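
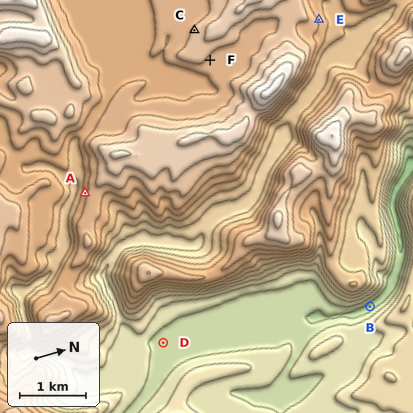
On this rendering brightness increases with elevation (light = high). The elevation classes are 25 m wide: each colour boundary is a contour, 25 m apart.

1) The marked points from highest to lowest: C A B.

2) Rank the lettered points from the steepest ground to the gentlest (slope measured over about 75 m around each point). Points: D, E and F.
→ E F D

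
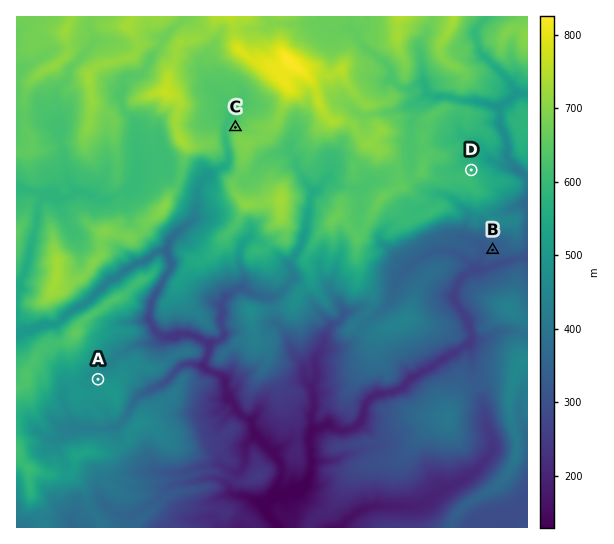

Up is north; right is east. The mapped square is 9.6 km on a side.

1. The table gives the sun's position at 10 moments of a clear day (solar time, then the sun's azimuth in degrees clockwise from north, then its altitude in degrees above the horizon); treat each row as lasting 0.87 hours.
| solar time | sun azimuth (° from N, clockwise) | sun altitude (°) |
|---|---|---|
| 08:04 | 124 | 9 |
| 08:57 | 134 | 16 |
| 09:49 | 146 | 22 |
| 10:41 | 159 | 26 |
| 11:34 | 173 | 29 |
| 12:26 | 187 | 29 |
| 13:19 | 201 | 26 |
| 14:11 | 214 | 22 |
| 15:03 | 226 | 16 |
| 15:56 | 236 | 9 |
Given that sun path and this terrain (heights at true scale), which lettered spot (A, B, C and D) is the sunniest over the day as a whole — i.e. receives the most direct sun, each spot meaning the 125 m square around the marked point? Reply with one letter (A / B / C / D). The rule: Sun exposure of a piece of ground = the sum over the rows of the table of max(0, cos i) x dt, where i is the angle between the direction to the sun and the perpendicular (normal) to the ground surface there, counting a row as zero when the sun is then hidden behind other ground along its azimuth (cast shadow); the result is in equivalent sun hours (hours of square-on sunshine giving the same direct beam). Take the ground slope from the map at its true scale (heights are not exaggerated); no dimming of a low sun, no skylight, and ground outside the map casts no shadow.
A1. B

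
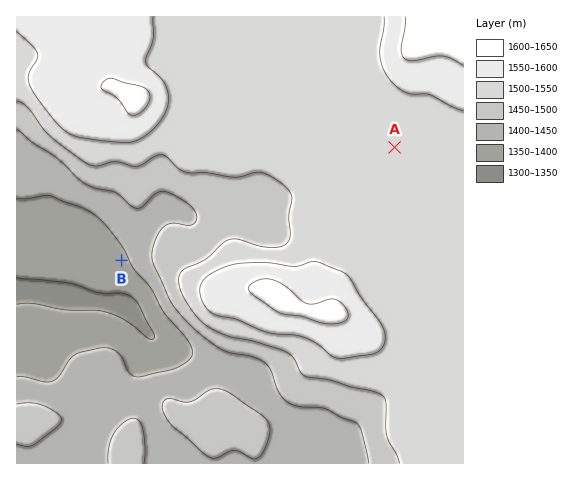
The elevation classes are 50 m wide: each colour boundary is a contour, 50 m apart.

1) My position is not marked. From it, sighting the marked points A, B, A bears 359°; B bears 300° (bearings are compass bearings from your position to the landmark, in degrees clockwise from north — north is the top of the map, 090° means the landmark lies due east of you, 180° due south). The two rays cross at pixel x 399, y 421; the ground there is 1510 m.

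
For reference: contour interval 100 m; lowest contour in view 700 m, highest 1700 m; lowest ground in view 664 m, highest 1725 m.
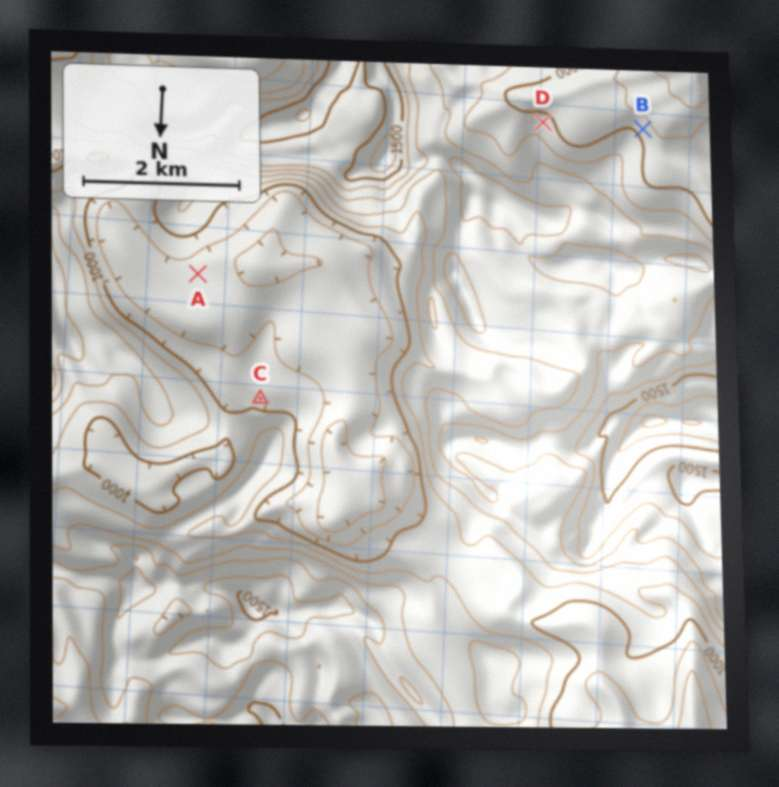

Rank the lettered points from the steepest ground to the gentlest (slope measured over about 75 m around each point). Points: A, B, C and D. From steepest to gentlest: B D C A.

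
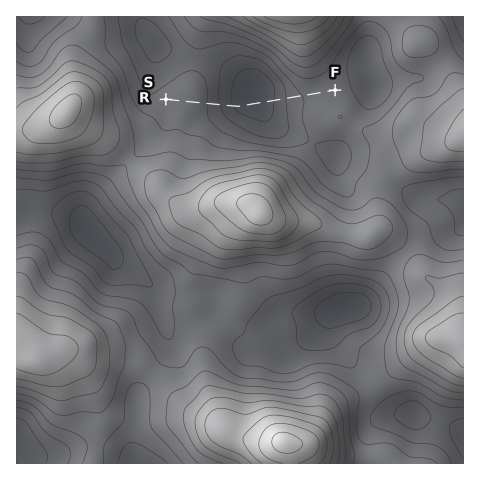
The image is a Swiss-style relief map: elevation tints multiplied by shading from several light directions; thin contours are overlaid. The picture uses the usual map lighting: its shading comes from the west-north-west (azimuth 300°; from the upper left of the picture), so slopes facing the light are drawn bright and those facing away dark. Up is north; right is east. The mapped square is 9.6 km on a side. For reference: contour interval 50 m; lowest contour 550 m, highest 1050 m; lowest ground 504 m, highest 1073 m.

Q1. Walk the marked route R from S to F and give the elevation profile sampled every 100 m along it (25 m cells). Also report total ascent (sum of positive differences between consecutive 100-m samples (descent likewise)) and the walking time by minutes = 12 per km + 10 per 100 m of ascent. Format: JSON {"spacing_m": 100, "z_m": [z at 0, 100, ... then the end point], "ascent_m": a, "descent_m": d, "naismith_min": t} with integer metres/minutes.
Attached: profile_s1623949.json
{"spacing_m": 100, "z_m": [674, 680, 685, 689, 691, 691, 687, 679, 666, 649, 630, 611, 592, 574, 557, 542, 529, 519, 513, 511, 512, 518, 529, 544, 562, 582, 601, 619, 634, 646, 655, 661, 666, 669, 671, 673, 672, 671], "ascent_m": 179, "descent_m": 181, "naismith_min": 62}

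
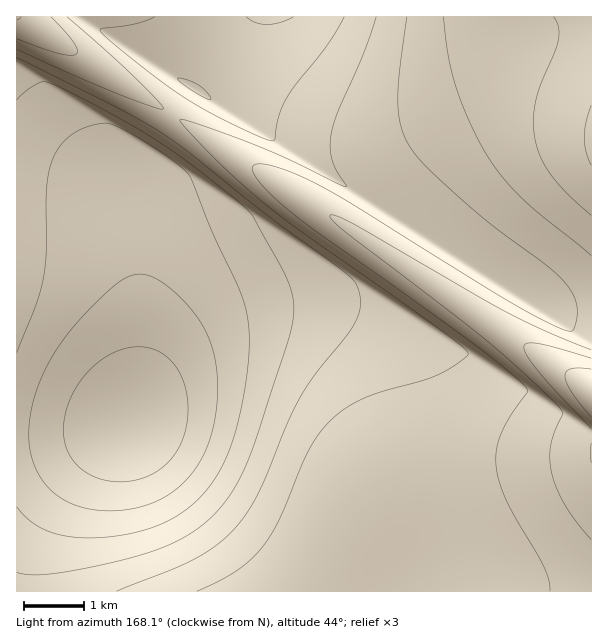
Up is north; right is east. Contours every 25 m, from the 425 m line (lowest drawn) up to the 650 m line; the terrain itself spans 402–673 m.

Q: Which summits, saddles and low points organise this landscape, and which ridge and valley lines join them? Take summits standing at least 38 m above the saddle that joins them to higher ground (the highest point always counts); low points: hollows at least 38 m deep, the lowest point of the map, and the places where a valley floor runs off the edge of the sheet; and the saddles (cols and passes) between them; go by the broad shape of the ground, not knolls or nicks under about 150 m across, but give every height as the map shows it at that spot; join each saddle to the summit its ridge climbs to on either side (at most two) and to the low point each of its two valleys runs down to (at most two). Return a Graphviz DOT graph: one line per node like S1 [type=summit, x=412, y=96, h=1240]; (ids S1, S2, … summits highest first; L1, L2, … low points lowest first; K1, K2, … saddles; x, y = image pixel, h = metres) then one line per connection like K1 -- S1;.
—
graph terrain {
  S1 [type=summit, x=129, y=423, h=673];
  S2 [type=summit, x=270, y=17, h=577];
  L1 [type=low, x=591, y=393, h=402];
  L2 [type=low, x=591, y=138, h=421];
  L3 [type=low, x=17, y=17, h=474];
  K1 [type=saddle, x=227, y=56, h=569];
  K2 [type=saddle, x=170, y=114, h=525];
  K1 -- S2;
  K1 -- L2;
  K1 -- L3;
  K2 -- S1;
  K2 -- S2;
  K2 -- L1;
  K2 -- L3;
}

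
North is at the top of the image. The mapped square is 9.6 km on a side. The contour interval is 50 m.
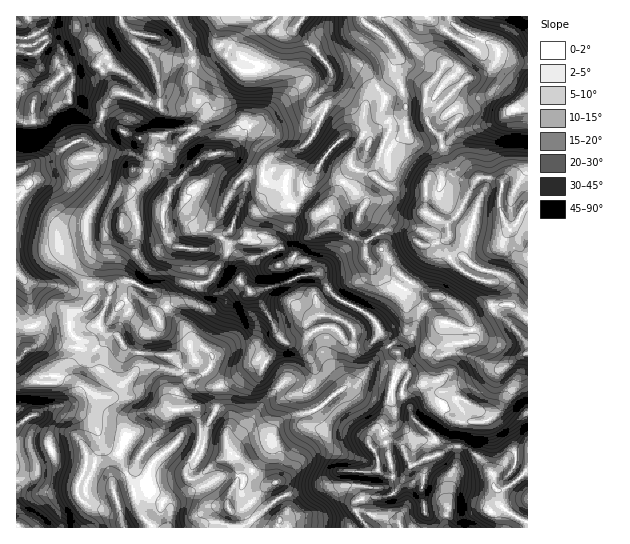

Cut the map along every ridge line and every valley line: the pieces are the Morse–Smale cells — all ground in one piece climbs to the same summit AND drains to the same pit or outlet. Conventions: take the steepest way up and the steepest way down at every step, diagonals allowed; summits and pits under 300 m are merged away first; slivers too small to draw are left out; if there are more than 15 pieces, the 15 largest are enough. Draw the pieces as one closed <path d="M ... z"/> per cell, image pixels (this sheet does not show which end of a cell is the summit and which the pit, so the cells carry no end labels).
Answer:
<path d="M193 128l-20 3-11 5-21 2 10 8 6 17 14 19-3 19-5 10 2 24 10 12 19 2 5 16 6 7 21 12 15-3 19 20 22 39 5 3 8-4 7 0 17-11 11-1 7 2 12 15 20 1 12-12 8 13 10 7-2 20 8-8 20-12 16 3 9-4 13 1-4-7 0-11-4-10-16-4-32-30-14-8-15-12-13-16 1-14-12-2-22-13-4-19 24-38-1-11 12-21-2-4-11 0-7 4-18 18-14 22-12 3-14-4-10-5-6 2-22 2-20-22-5-1-20 7 3-8-1-9-4-8z"/><path d="M527 16l-164 1 1 5 15 10 16 18 2 5-2 7 0 11 5 9 5 19-1 10-16 11 3 7-10 21-6 27 8 7 10 4 22 1 10-2 2 6-2 20 16 8 6 3 10-9 18-33 4-5 11 0 11 5 2 3-4 18 4 15 7 11 6-4 5-12 7-7z"/><path d="M387 121l-15 14-2 5-7-4-8 13-4 9 1 11-24 38 4 19 22 13 12 2-1 14 13 16 15 12 14 8 32 30 16 4 4 10 0 11 6 9 29 13 9 0 16-12 9-3 0-146-4 2-8 16-6 4-7-11-4-15 4-18-2-3-11-5-11 0-10 14-9 20-7 9-6 4-17-8-5-3 2-20-2-6-10 2-22-1-10-4-8-7 6-27 10-21z"/><path d="M294 29l-16 4-10 16-7 16-10 7-12-3-13-14-9 0-15 6-49 0 6 20 1 24-10-1-27-11-8 0-10 12-2 10 10 5 10 12 18 7 6-3 15 0 11-5 20-3 7 6 4 8 1 9-2 6 19-5 5 1 20 22 22-2 6-2 18 8 16 0 6-5 17-27 11-10 7-4 14 1 15-17 6-19-14-21-9-9-19-1-13 2-17-22-16-10z"/><path d="M457 352l-7 0-9 4-16-3-20 12-10 10-2 7 10 5 0 7-14 1-4 20-5 10-8 6-4 11 9 15 2 13 3 3 11 4 9 0 5-3-8 13-8 8-29 4 1 8 10 9 24 5 4 7 126 0 1-174-9 2-10 9 0 5 4 7 0 8-16 28-12 8-15 0-14-20 0-10 30-18 15-4-7-1-17-9z"/><path d="M106 116l-5 1-4 9-12 13-10 2-16 11-39 18 8 16-12 15 0 72 13 10 28 2 14 6 19-6 1-18 2-6 10-11 2-12 4-5 8-2 5-7 39-7 2-2 5-14 3-19-14-19-4-13-14-13-16-5-10-12z"/><path d="M198 261l2 13-3 9-6 2-12 16-12 6 17 19 8 13 20 16 0 7-6 10-15 7-14 12-4 18 10 0 14-2 17 1 7 3 8 11-2 9 0 14 4 8 4 3 2-6 6-6 24-7 16-18 11-4 13-2 10-4-9-18 7-13 0-9-7-14-7-7-20-9-21-38-19-20-15 3-21-12z"/><path d="M197 407l-24 2-5 5-8 19-19 20-8 17-20 13 0 8 11 36 153 1 3-9 8-10-7-20-4-6-12 0-34-30-4-8 0-14 2-9-8-11-7-3z"/><path d="M303 16l-252 0 0 6-8 8 0 4 4 9 8 1 11 11 24-6 11 0 6 6 2 11-3 3-15 10-17 1-5 9 0 12 4 3 12 8 17 3 3-10 10-12 8 0 27 11 10 1-1-24-8-21 51 1 15-6 9 0 13 14 6 3 10-1 6-6 14-28 6-5 12-1z"/><path d="M115 335l-6 1-16 15-14-3-3 10-5 7-2 6 8 14 0 5-7 13-10 3 26 11 9 9 5 12 0 11-5 12-2 9-8 15 0 10-21 18-9 15 69-1-11-36 0-8 20-13 8-17 19-20 8-19 7-8 2-15 10-9-3-11-10-14-45-6z"/><path d="M50 343l-9 0-14 6-11 10 0 167 3 2 38-1 7-14 21-18 0-10 8-15 2-9 5-12 0-11-5-12-9-9-26-11 10-3 7-13 0-5-8-15 10-21z"/><path d="M317 409l-34 10-16 18-18 4-6 3-7 9 0 2 23 24 10 5 8-1 4 6 7 20-7 11 37-9 21-23 8-3 6 2 8 12 28-3 10-9 5-9-1-2-10 1-11-4-3-3-2-13-11-18-35-14-10-8z"/><path d="M131 281l-10 0-10 6-10-3-10 2 4 13-10 10-12 4-4 6 0 10 2 4 8 6 0 8 14 4 16-15 6-1 14 16 45 6 10 14 3 12 19-11 5-6 1-11-20-16-8-13-17-18-10 8-25-26z"/><path d="M50 16l-34 1 0 98 10 8 16-3 17-16 10-3 0-12 5-9 17-1 18-13-2-11-6-6-11 0-24 6-11-11-8-1-4-13 8-8z"/><path d="M362 16l-57 0-10 15 6 9 14 9 15 20 13-2 19 1 22 27 1 6-2 5 0 8 6 7 12-6 4-6-2-19-8-17 0-11 2-7-9-14-9-9-13-8z"/>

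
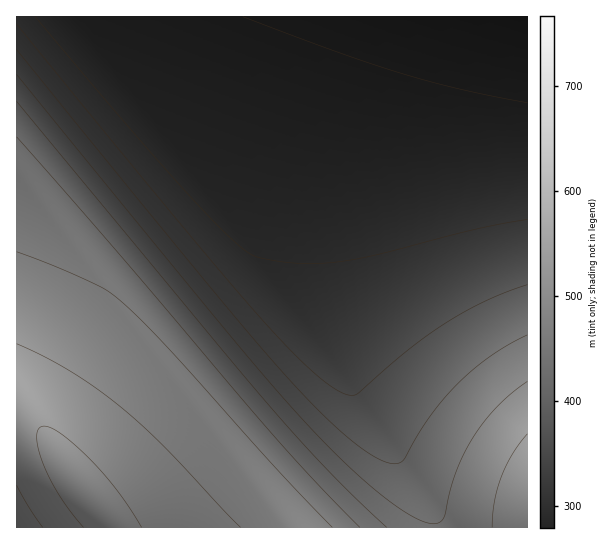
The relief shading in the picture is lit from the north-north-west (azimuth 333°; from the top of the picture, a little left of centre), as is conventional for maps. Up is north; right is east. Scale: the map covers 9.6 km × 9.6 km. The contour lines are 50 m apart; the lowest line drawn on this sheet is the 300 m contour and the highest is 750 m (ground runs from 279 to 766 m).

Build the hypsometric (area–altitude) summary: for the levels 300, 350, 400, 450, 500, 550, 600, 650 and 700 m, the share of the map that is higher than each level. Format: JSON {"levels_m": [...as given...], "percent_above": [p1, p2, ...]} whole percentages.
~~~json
{"levels_m": [300, 350, 400, 450, 500, 550, 600, 650, 700], "percent_above": [95, 65, 52, 44, 36, 30, 25, 19, 9]}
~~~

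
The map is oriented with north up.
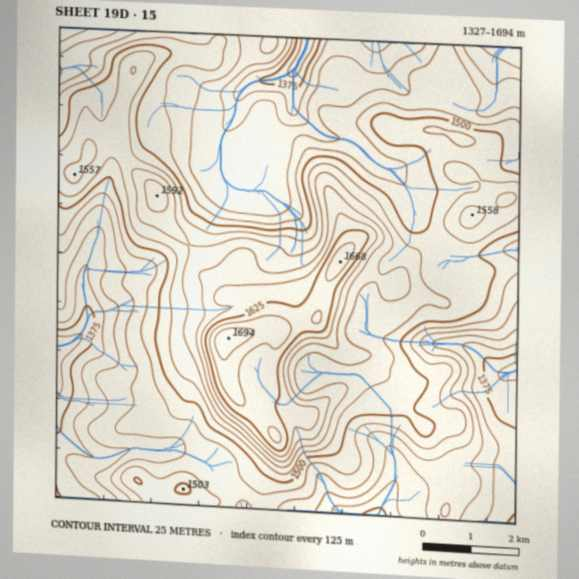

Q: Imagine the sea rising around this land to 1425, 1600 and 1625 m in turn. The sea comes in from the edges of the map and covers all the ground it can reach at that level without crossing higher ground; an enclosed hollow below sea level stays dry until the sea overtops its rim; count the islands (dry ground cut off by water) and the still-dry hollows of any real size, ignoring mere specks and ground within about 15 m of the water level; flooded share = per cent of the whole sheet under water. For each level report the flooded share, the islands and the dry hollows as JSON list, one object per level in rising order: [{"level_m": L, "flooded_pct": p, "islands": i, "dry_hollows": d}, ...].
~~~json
[{"level_m": 1425, "flooded_pct": 16, "islands": 0, "dry_hollows": 0}, {"level_m": 1600, "flooded_pct": 92, "islands": 1, "dry_hollows": 0}, {"level_m": 1625, "flooded_pct": 95, "islands": 1, "dry_hollows": 0}]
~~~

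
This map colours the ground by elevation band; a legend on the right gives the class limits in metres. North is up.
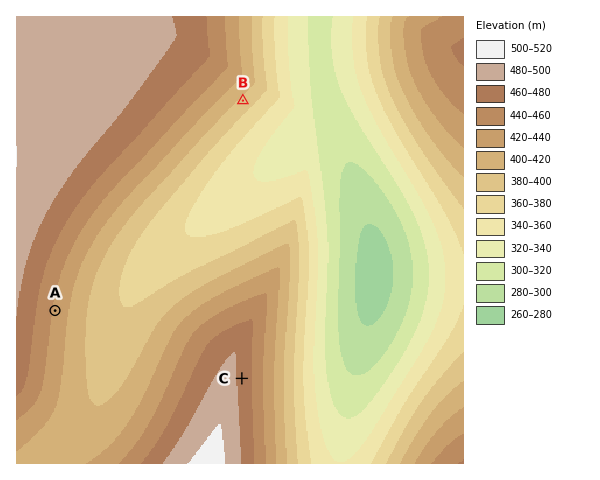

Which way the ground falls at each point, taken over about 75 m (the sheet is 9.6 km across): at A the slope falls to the E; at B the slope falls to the SE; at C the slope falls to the E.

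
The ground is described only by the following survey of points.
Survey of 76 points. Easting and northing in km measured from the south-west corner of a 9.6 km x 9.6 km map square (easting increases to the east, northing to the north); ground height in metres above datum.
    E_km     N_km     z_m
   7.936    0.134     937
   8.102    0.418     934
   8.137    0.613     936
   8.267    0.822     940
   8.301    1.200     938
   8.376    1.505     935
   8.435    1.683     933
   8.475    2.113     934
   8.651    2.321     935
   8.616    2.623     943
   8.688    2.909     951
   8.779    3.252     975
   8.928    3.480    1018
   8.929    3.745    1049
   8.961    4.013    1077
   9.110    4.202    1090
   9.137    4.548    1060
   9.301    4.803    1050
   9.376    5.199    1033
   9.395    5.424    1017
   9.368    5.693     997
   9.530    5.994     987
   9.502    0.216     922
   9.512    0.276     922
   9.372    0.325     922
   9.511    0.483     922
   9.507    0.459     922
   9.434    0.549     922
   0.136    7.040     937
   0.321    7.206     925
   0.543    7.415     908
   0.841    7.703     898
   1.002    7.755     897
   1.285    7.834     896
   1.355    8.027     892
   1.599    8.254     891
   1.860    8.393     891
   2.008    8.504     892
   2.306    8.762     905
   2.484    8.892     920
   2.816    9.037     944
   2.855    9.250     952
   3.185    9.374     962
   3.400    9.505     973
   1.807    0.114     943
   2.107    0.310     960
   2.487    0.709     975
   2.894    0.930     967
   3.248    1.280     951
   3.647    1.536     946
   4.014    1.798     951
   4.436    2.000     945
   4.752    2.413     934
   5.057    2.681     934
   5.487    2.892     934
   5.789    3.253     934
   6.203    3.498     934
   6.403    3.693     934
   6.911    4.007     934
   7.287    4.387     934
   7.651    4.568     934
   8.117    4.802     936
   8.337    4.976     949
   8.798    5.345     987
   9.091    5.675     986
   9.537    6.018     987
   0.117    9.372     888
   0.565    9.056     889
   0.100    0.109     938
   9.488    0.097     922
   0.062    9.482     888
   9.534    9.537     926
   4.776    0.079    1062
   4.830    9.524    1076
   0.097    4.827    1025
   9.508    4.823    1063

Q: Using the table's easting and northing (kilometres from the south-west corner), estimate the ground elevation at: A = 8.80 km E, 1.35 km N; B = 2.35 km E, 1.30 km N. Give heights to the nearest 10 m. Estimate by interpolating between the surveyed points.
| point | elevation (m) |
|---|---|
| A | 920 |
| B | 990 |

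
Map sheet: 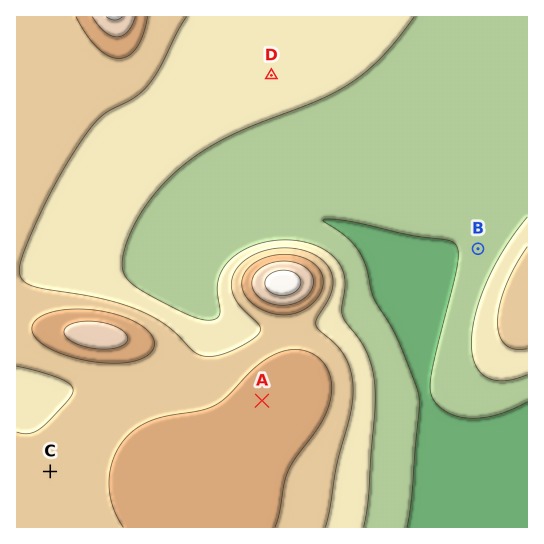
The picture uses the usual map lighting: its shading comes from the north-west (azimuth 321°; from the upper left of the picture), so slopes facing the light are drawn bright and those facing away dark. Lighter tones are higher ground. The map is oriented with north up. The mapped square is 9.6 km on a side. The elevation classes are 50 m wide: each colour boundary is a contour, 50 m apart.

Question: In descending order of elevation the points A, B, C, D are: A C D B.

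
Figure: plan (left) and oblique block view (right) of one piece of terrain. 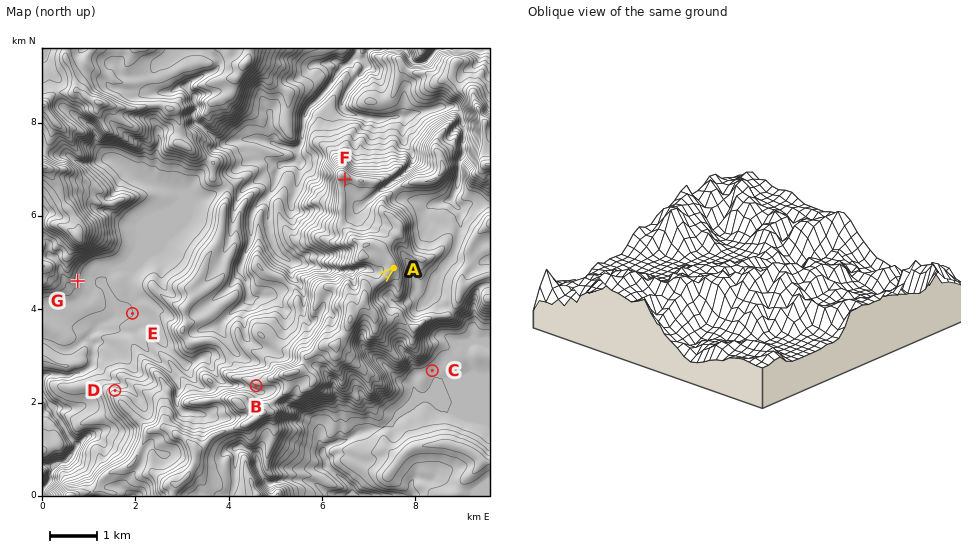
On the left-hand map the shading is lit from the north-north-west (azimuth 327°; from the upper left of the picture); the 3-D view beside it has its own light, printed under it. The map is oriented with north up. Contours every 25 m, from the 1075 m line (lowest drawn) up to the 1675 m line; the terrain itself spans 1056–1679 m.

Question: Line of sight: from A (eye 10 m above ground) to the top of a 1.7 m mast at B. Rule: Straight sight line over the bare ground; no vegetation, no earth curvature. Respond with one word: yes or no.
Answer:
no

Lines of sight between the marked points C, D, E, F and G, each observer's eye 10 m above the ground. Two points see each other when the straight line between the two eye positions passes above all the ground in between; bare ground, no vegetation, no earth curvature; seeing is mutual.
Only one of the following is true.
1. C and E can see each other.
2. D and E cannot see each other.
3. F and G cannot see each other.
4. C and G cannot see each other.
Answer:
4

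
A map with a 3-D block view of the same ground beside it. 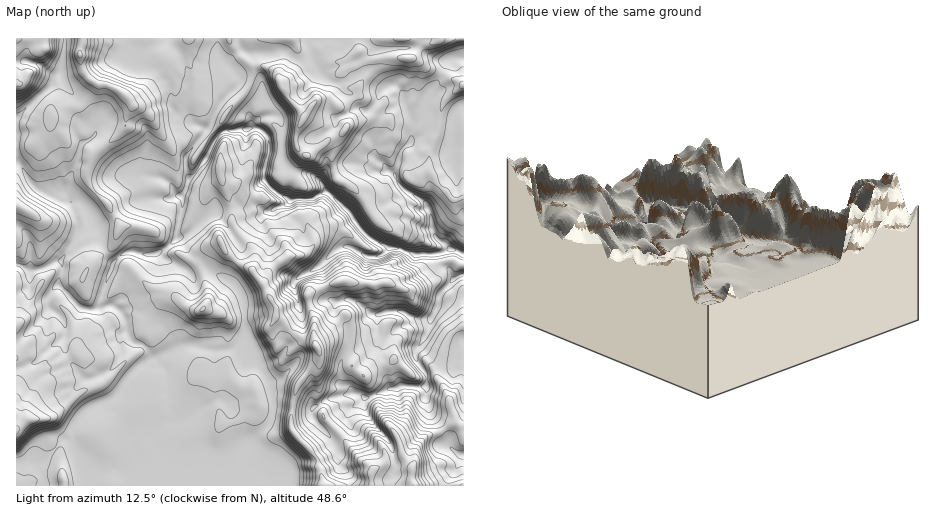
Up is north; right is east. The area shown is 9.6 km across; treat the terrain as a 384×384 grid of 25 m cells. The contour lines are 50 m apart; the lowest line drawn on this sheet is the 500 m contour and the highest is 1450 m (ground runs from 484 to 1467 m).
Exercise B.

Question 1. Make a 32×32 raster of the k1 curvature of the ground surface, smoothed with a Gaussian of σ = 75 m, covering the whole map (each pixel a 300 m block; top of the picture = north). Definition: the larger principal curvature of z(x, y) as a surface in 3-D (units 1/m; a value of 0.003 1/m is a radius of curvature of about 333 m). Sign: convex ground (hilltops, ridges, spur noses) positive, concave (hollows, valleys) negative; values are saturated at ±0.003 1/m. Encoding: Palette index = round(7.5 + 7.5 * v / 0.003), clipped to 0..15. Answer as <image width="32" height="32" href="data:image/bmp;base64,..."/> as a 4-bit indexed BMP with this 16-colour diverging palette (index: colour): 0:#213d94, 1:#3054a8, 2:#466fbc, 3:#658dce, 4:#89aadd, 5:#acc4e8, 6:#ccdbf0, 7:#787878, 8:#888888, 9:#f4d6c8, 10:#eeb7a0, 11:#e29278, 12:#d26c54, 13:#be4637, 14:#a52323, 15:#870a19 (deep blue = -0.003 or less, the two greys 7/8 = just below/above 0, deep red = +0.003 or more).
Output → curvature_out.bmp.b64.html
<image width="32" height="32" href="data:image/bmp;base64,Qk12AgAAAAAAAHYAAAAoAAAAIAAAACAAAAABAAQAAAAAAAACAAATCwAAEwsAABAAAAAAAAAAlD0hAKhUMAC8b0YAzo1lAN2qiQDoxKwA8NvMAHh4eACIiIgAyNb0AKC37gB4kuIAVGzSADdGvgAjI6UAGQqHAIiNiIh3eIiIiId+y514+ZyHi3eId3iHeIiHf4jMufmpt4l4iIh4h4h4h96Juc3XedaIiIh3iIiIeK74jH2/nZre6oiIh4iImIiPedip/Je8mZyHiIiIh4eJj3qojbqnu4iIyoiIiIiIiX66iHt4t9uIiIm4iIiIiZh6/HjMiPnYiIiIi4h4iIh4qa+auq+6mJiJmJi4iIiId8p/mJesabiZmJiHiYeIeXrJz6mYnJjIuJipmImImY2LzI+aqcqnnJl7iJiIie/aifmdjKeI6YqLmauoeJuNmXzp6oiJi/mKrKm6ipuZe4ePts7///27qpi4m4q4eImJ+9qHjKrLqryriJq6h4ypvZmf+4yKnWmrmpiHrIrHm/iom36Z+p7ui3uqh43dyZjKiKiarI37qKvduofKeJm4a4iM3Liuibiqt3d62XiYqoqd1quZ+YqYu6iHnXiJm5q5uM36v7mqy7iZiJxneIuq6MnZuPiIipqIiomMl3eL2fisuv23iKmKeJmKicqHup3crpy5y4ipeoiJmYd8qceJ6Gq5+J+omYipiZiHabyXiMyah/p6qZmIqKioiWvaiIiNqI+vuqmnh7jpiIz+qYiIiMfdmpineId+zHjch3iIiIea+oeIioecqoy492d4mJd4mZmIiJm+2Wir2PmIiImoi5mamIeYmqzc"/>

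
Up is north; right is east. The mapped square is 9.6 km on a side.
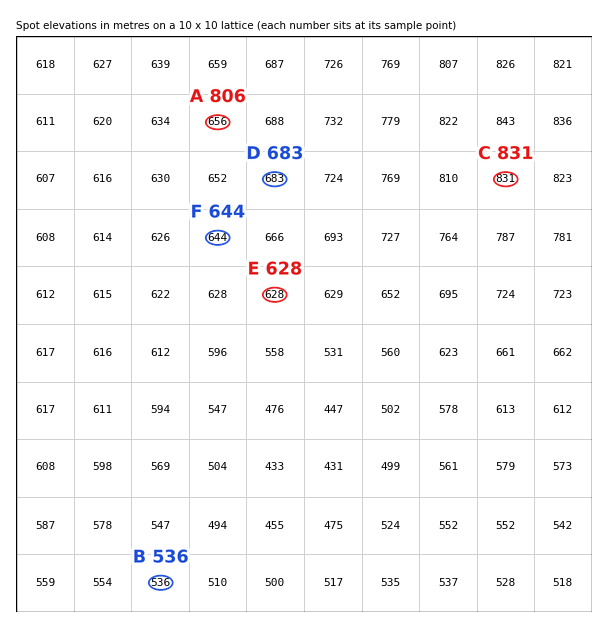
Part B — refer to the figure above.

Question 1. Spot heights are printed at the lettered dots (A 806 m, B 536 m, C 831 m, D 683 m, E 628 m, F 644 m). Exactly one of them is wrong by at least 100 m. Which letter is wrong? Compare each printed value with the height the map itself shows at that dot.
A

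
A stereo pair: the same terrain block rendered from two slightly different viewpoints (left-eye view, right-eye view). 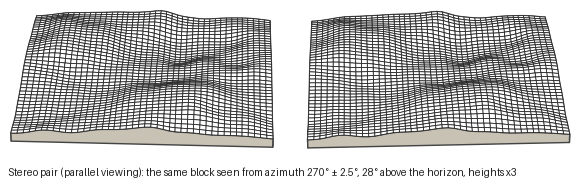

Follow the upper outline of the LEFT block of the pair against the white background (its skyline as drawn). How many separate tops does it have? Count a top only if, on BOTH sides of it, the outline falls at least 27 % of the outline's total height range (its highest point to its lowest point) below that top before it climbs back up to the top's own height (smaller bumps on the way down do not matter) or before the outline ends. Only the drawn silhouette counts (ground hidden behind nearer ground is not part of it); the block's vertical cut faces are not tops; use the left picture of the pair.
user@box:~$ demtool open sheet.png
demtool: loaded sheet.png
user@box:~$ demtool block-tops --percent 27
2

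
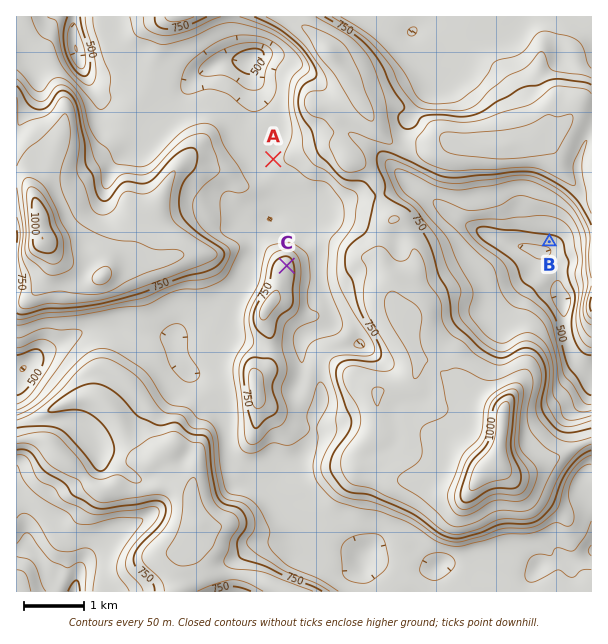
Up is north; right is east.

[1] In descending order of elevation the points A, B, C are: C A B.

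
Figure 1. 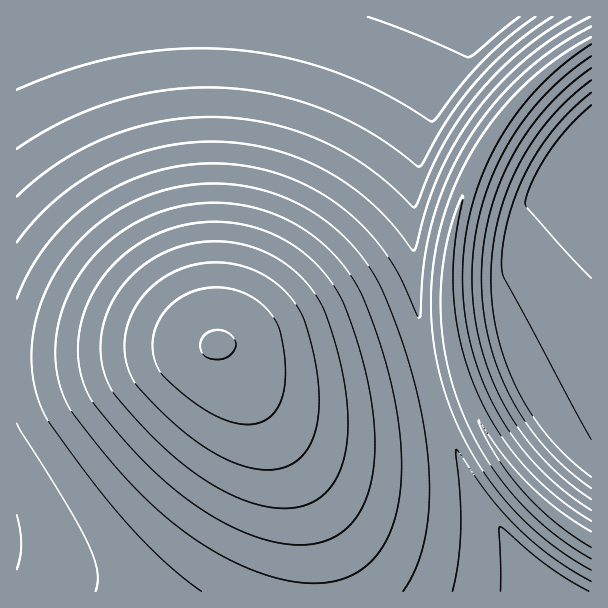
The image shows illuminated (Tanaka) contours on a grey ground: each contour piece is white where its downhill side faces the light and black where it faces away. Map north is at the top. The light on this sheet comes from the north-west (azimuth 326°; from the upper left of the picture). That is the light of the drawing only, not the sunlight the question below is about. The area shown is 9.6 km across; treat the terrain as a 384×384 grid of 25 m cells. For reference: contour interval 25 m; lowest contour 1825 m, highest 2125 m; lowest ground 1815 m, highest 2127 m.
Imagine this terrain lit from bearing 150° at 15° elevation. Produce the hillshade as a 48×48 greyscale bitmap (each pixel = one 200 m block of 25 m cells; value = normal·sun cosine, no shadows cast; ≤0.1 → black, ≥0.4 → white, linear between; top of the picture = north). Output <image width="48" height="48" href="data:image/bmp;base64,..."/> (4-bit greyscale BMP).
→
<image width="48" height="48" href="data:image/bmp;base64,Qk32BAAAAAAAAHYAAAAoAAAAMAAAADAAAAABAAQAAAAAAIAEAAATCwAAEwsAABAAAAAAAAAAAAAAABEREQAiIiIAMzMzAERERABVVVUAZmZmAHd3dwCIiIgAmZmZAKqqqgC7u7sAzMzMAN3d3QDu7u4A////AHd3d3iIiIiZmZmZmZmqqZmZmZmZmYiszHd3d4iIiIiZmZmZmaqqqqmZmZmZmZmru3d3iIiIiImZmZmZmqqqqqqZmZmZmZq7u3d4iIiIiJmZmZmZqqqqqqqZmZmZmaq7u3iIiIiIiZmZmZmaqqqqqqqZmZmZmqqrp4iIiIiIiZmZmZmqqqqqqqqZmZmZmqqpdYiIiIiImZmZmZmqqqqqqqmZmZmZqqqGVIiIiIiImZmZmZmqqqqqqqmZmZmZmZhlVIiIiIiJmZmZmZmqqqqqqpmZmZmZmYZVVYiIiIiJmZmZmZmaqqqqqZmZmZiZmGZVVYiIiIiJmZmZmZmZmqqpmZmZmZiIh2ZmZ4iIiIiJmZmZmZmZmZmZmZmZmYiId2ZmeIiIiIiJmZmZmZmZmZmZmZmZmYiId3dniIiIiIiZmZmZmZmZmZmZmZmZmIeHd3d4iIiIiIiJmZmZmZmZmZmZmZmZmIiIh3iIiHeIiIiJmZmZmZmZmZmZmZmZiHh4iIiIiHd3iIiImZmZmZmZmZmZmZmZh3iIiIiIiHd3d3iIiJmZmZmZmZmZmZmZd3iZmIiIiHd3d3d3iIiZmZmZmZmZmZmYdoiZmYiIiGZmd3d3d4iIiZmZmZmZmZmYdomZmYiIiGZmZmZnd3d4iImZmZmZmZmYZoqqmIiIiGZmZmZmZnd3eIiImZmZmZmHZoqqmIiIiGZmZmZmZmZnd3iIiImZmYiHVpqqmIiIiGZlVVVVVmZmZ3d4iIiIiIiHVpu6mIiIiGZVVVVVVVVmZmd3eIiIiIiGRqu7mIiIiGVVVVVVVVVVZmZ3d3iIiIiGRqu7mIiIiFVVVVVVVVVVVmZmd3d4iIh2RqzLqIiIiFVVVVVERFVVVWZmZ3d3eIh1NazMqIiIiFVVVVRERERVVVVmZnd3d4h1NKzMuIiIiFVVVURERERFVVVmZmd3d3h1NJzNyYiIiFVVVVRERERFVVVWZmZ3d3d0M3zd2oiIiGVVVVREREREVVVWZmZ3d3d0Imzd3JiIiGVVVVVERERFVVVVZmZnd3d0Ikvd3aiIiGZVVVVURERFVVVVZmZnd3d1Ijjd7smIiGZlVVVVVVVVVVVWZmZnd3d1IiXO7uuIiGZmVVVVVVVVVVVWZmZnd3d1IhOe7u2oiGZmZVVVVVVVVVVmZmZnd3d2MRFs7u7ZiGZmZlVVVVVVVVVmZmZnd3d3QREp7u7smGZmZmZVVVVVVWZmZmZ3d3d3UhEUzu/+ymZmZmZmZVVWZmZmZmZ3d3d3YhERbf///XdmZmZmZmZmZmZmZmd3d3d3dBERKO///3d2ZmZmZmZmZmZmZnd3d3d3diERAp7//3d3dmZmZmZmZmZmd3d3d3d3d1EQACnv/3d3d3ZmZmZmZmZ3d3d3d3d3d3MQAAKN/3d3d3d3dmZmZ3d3d3d3d3d3d3YgAAAmz3d3d3d3d3d3d3d3d3d3d3d3eIdSAAABSHd3d3d3d3d3d3d3d3d3d3d3eIh1IAAAAnd3d3d3d3d3d3d3d3d3d3d3iIiHQQAAAA=="/>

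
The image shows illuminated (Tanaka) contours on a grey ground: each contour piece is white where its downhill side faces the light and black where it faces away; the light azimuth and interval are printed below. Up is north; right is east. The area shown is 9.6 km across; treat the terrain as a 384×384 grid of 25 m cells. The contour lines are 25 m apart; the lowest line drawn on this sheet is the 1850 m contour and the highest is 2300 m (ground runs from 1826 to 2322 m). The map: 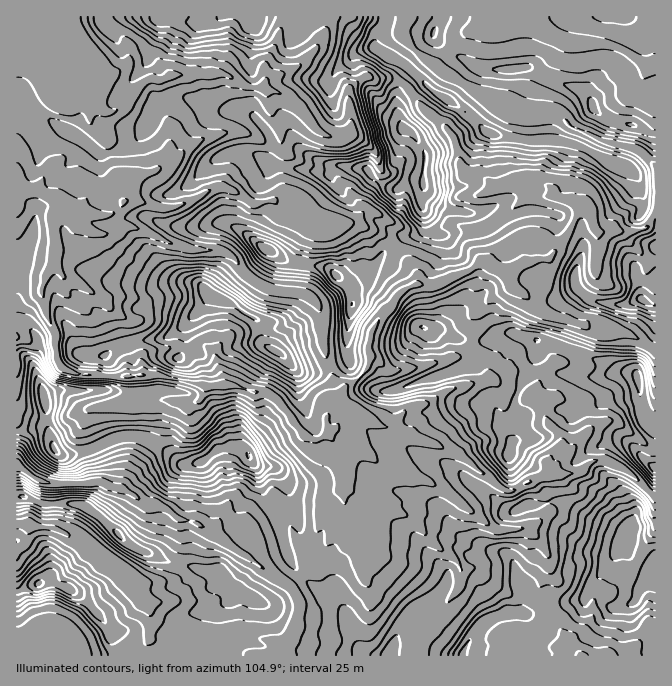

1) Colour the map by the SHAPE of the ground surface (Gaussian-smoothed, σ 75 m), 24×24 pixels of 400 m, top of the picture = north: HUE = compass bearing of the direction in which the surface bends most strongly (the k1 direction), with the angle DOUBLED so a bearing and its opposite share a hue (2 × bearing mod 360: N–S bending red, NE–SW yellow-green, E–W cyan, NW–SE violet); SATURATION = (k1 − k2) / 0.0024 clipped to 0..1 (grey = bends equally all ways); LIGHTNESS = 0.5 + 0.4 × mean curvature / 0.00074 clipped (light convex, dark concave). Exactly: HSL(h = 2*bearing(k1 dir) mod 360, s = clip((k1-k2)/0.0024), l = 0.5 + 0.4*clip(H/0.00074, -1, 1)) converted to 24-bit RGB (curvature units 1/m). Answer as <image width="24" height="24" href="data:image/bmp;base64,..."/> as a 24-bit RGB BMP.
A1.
<image width="24" height="24" href="data:image/bmp;base64,Qk32BgAAAAAAADYAAAAoAAAAGAAAABgAAAABABgAAAAAAMAGAAATCwAAEwsAAAAAAAAAAAAAeIF2g4R9VjJVudJ2WpmVk22VjH14f3xteHZlhYRdUm58i3eQeqWFX3CwtniEV3uNmHrSrnRzd3lniIVzh1t+hmFMc4FPUJRpWXQoNCYYKbkqqd+/ZVSKeFaJo3eMnneFfHGOn7usOVB6iY9xjreNPElmx5mgX5CIQHBr2pSttI7GenWni06UZnutzaLKSZli8M/8odD41fP2e1GRYDJLfnNHdX9bgqZ/m8nLqFyygit0h62Wh550R09tZIljuH+PRHeKfYdbroVOZJqjS0aQzYyhW4NjxYW6MXhi4t68YjJFLQsSx9k2kuTlhrPKp9TRcy1JeDdZir2Zb4d1jWV1ZWl1c3NhcapxmEJ4X2GZqNezbVGBfUmDpnFkr5qHaaeTSIQlaEISKAsRx/vsoefulV6Hg2dOXi4pgGFfhKFvoqVwZoWEgGR9c3R/dZmSh1Vnf7OmTcKtfmcZXidCcp6eeW2Nxq2qLdKxbs/+zM//zev+g9/lUx8vRiARbl0xT4VGe1tedKRloLF8WGt4dWiDh3lxen1kgaaYh1g/hjJT0s/wdIHWVJmiapadlrWXWCbxiA4AMygALjMALR4GZSxMzZG6uH6EVapZc2I0SM5ki9K4a1uUaWF9fJaWf5Rge1NHcq27px9ziYwDG2MUc1YzUJhdnNZZNQAFNxFi1vXux7f5hnvQQ3ODiN/MuLvy7L311Pf1gbbbdj6Il2SOd2OMgWhwfoybZKKqdy4siS+k7+/cQUGTPnpzxL0vdQlRvvfkPXnfsOR2MEBTl4jToKzjhr6qHSg5wrd94OTEnE2GViBGWIxIkpRuiW9XhGRPjVRvcFiHc7WSpLmOs3fAr0quM3FKhHI20KVVjSus8ca0MDXYLtyiO2i8uZ9ANZ2eQKdXqVYlPgsNzbwkSmtTfS9z5GmVWc0mHFYdbb+ukbKxnXdrgEpufp1ipGKXSVKFael6gf+hOwB6RRwAkHQALy0FhicAlXsNNUUSXDIigUta1fbZMyq0JdZ0K8We8A5U4Hv0OUjXVYZAgXVdn2BrdoWjd3iqh6DPfNr7+u9aKgBO2ufx1L/mf2PZlK3hyal/Tjuch3fK1/Two8iFIhE98PK+FA5Ez5arhbRkOp1rknSmbXqVsMrZkMHcab3XX68uZQsFq92kSBOsaIJefXZVcUc3nU6o4rTEX091U96on+fkvn+5Fgou/OrPBiotqrve4dvvhWWvXpWhltzPm2IpSSEQKhYJXT4ajYo8oZg+S6R5gE5QeEtll3KhU3SDxLJ01vX1QbXTKRUKNiANJQ4Z5vvQfUW0Bj8Ua24pwHycl7aEZTZAg01ovFvCsuv1azPx0d72r6J7OEdufKeic36adoSUg83NneLQwUZFMAMZ2LZjmsLyzuv9t5vbv4SwfFeakHJJMn4dcHIrflA9WI9cU8bKpyh+Y2GztLVkvJWQQVqFa5NsUXReiqZXbzsYZDYMVS4Paejz0vnyhDaBQUcmgWpDrFVzvUOhh7l0hY3AYFydYY92iHNlLnNLyEFNPpk8uzVhvJx9T0h+fl9ZVpd7V02+I9ufSG/PysnmZb6DbDkuflNUeExLWWctQCQYgVIjz+6wNnq9lIXOdW60gJO+eKjCaTJikkpIFLoxhHhBj1JmbZSGgpZoS4BwlHvJ4UE7NVQTfjEml6FSaUZAsVFRqT6od8DlnqXg7fDbJUJnaGk0kYVDZlc4XkQuPCYvlbZtReHGiHGkYYd7jmBnoHOycoxcNl9DSqWx2rzmf568mKbIZnDQyOPyr7T1yAG4lbFB7u/DNhVEim1DbVNBcmtCYHKpkNDm1PX2lwpJbIOTjn3ChcnReVGSuZytYWKNT4JKVHotgmk2mK5IYbpjNh4OJCcMkyUr2PPaatR6PAw81/H0pLnsrrPmeJ3lchYHkj4Fb87tbaB+UJJOg11aU4hupV+GrH6yfJCjkJa0pcPOYVaebTBCy51hCwxUv+zW5uOHLwQZtPTmj6Q/aEo+c2lAVic9zu7gXbe7hlVoq3B9e3B7fYN4WVp+m6xDVII2kZU7gXU8jl0sWTItREa26srIEUB1R10SymUVmPHYcycxoUleYpyyZqWxiLjMrbuHjWqIam11gn9yf4GBeV1wmnhTlYRNhEROlZBMRV8+o5hFNX5yRqdDMWlm45jfw+PwddvUfC8xaLqybKewaHSxr2+Ib2NcfHxfhWVhf3NuepB+dnOBfkSSksjHnUbDrcvdtavUm47Qqb/ZZJ7HuYyeM16DO3lW2bF2V0xv0bKTVneDenpsen1wf3RtjWuAnGmRdo+ia5aX"/>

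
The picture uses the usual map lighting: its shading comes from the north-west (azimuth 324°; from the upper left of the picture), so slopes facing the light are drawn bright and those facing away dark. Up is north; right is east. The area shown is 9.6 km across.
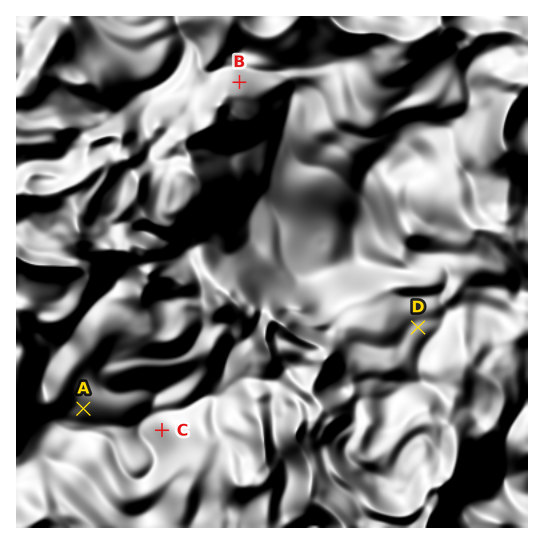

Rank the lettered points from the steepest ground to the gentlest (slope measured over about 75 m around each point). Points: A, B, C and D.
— B C A D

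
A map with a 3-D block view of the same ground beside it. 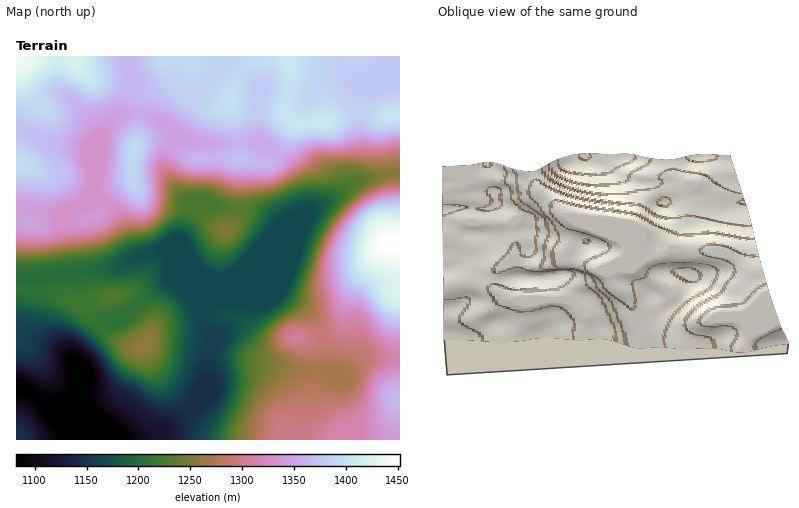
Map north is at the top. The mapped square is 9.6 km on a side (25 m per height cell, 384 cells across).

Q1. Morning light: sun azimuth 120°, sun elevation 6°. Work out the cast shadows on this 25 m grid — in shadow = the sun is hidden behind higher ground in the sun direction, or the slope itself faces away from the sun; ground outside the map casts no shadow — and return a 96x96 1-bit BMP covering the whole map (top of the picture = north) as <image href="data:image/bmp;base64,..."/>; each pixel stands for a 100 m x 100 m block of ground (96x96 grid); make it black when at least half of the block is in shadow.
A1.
<image width="96" height="96" href="data:image/bmp;base64,Qk2+BAAAAAAAAD4AAAAoAAAAYAAAAGAAAAABAAEAAAAAAIAEAAATCwAAEwsAAAIAAAAAAAAA////AAAAAAAAAAAAAAAAAAAAAAAAAAAAAAAYAAAAAAAAAAAAAAB8AAAAAAAAAAAAAAB8AAAAAAAAAAAAAAD+AAAAAAAAAAAAAAD/AAAAAAAAAAAAAAD/AAAAAAAAAAAAAAD/gAAAAAAAAAAAAAD/gAAAAAAAAAAAAAD/gAAAAAAAAAAAAAD/wAAAAAAAAAAAAAB/wAAAAYAAAAAAAAB/gAAAA8AAAAAAAAA/gAAAB8AAAAAAAAA/AAAAB8AAAAAAAAAPAAAAA8AAAAAAAAAAAAAAAAAAAAAAAAAAAAAAAAAAAAAAAAAAAAAAAAAAAAAAAAAAAAAAAAAAAAAAAAAAAAAAAAAAAAAAAAAHAAAAAAAAAAAAAAAPgAAAAAAAAAAAAAAPgAAAAAAAAAAAAAAPxgAAAAAAAAAAAAAD/4AAAAAAAAAAAAAAf+AAAAAAAAAAAAAAf/AAAAAAAAAAAAAAf/gAAAAAAAAAAAAAf/gAAAAAAAAAAAAAf/wAAAAAAAAAAAAAf/4AAAAAAAAAAAAAf/4AAAAAAAAAAAAAf/8AAAAAAAAAAAAAH/8AAAAAAAAAAAAAA/+AAAAAAAAAAAAAAP/AAAAAAAAAAAAAAH/AAAAAAAAAAAAAAH/gAAAAAAAAAAAAAH/wAAAAAAAAAAAAAH/4AAAAAAAAAAAAAH/8AAAAAAAAAAAAAH/+AAAAAAAAAAAAAH/+AAAAAAAAAAAAAH//AAAAAAAAAAAAAH//AAAAAAAAAAAAAH//mAAAAAAAAAAAAH//vAAAAAAAAAAAAH///AAAAAAAAAAAAH///gAAAAAAAAAAAH///gAAAAAAAAAAAH///gAAAAAAAAAAAH///gAAAAAAAAAAAH///wAAAAAAAAAAAH///wAAAAAAAAAAAH///4AAAAAAAAAAAD///8AAAAAAAAAAAD///+AAAAAAAAAAAB////AAAAAAAAAAAB////gAAAAAAAAAAA////4AAAAAAAAAAAf///8AAAAAAAAAAAH///8AAAAAAAAAAAD///4AAAAAAAAAAAAf//gAAAAAAAAAAAAB/8AAAAAAAAAAAAAAAAAAAAAAAAAAAAAAAAAAAAAAAAAAAAAAAAAAAAAAAAAAAAAAAAAAAAAAAAAAAAAAAAAAAAAAAAAAAAAAAAAAAAAAAAAAAAAAAAAAAAAAAAAAAAAAAAAAAAAAAAAAAAAAAAAAAAAAAAAAAAAAAAAAAAAAAAAAAAAAAAAAAAAAAAAAAAAAAAAAAAAAAAAAAAAAAAAAAAAAAAAAAAAAAAAAAAAAAAAAAAAAAAAAAAAAAAAAAAAAAAAAAAAAAAAAAAAAAAAAAAAAAAAAAAAAAAAAAAAAAAAAAAAAAAAAAAAAAAAAAAAAAAAAAAAAAAAAAAAAAAAAAAAAAAAAAAAAAAAAAAAAAAAAAAAAAAAAAAAAAAAAAAAAAAAAAAAAAAAAAAAAAAAAAAAAAAAAAAAAAAAAAAAAAAAAAAAAAAAAAAAAAAAAAAAAAAAAAAAAAAAAAAAAAAAAAAAAAAAAAAAAAAA="/>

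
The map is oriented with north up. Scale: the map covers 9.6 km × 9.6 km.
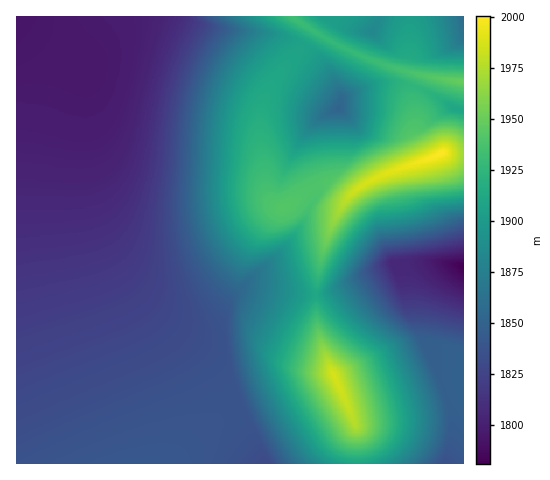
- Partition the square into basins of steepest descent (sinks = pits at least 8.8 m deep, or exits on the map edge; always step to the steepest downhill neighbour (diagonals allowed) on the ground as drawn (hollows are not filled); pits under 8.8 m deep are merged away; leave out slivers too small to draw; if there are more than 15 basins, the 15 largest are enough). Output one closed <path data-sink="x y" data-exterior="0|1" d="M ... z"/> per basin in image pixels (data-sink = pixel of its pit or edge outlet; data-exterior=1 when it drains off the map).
<path data-sink="17 17" data-exterior="1" d="M293 16l-277 1 1 447 340-1-1-38-30-67-8-26-2-20 0-22 8-44 13-31 11-18-9-3-12-9-8 0-13 6-19 15-8 1-10-10-5-17-4-43 2-31 12-25 30-35 8-15z"/><path data-sink="463 266" data-exterior="1" d="M447 152l-59 20-30 16-10 8-8 12-11 24-12 48 0 45 9 33 25 55 40-9 55-18 18-3 0-229z"/><path data-sink="339 109" data-exterior="0" d="M313 30l-9 16-30 35-8 15-5 16-1 25 6 50 3 10 10 10 8-1 19-15 13-6 8 0 12 9 9 3 14-12 20-10 46-16-13-27 1-13-3-16 0-14 5-14-53-17-38-19z"/><path data-sink="444 463" data-exterior="1" d="M463 384l-17 2-42 15-53 12 6 17 0 33 106 1z"/><path data-sink="463 17" data-exterior="1" d="M463 16l-52 0-4 54 26 8 30 3z"/><path data-sink="463 110" data-exterior="1" d="M420 74l-7 15 0 14 3 16-1 13 12 26 15-6 21 2 1-72z"/><path data-sink="372 32" data-exterior="0" d="M410 16l-78 0-12 19 45 23 41 13 3-12z"/>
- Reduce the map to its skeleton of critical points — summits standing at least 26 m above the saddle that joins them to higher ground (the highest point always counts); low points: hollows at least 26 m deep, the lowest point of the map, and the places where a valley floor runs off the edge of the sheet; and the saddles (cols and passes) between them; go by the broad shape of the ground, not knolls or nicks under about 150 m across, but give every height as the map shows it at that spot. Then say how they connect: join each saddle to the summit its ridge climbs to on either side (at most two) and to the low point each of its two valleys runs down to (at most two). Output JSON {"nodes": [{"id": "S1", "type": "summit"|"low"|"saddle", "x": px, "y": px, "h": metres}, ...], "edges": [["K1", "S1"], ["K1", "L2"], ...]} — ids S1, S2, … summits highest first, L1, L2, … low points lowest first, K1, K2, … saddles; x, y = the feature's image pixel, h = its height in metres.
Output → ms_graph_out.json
{"nodes": [
{"id": "S1", "type": "summit", "x": 441, "y": 153, "h": 2001},
{"id": "S2", "type": "summit", "x": 334, "y": 375, "h": 1987},
{"id": "L1", "type": "low", "x": 463, "y": 266, "h": 1781},
{"id": "L2", "type": "low", "x": 19, "y": 21, "h": 1794},
{"id": "L3", "type": "low", "x": 339, "y": 109, "h": 1851},
{"id": "L4", "type": "low", "x": 463, "y": 18, "h": 1858},
{"id": "K1", "type": "saddle", "x": 334, "y": 43, "h": 1927},
{"id": "K2", "type": "saddle", "x": 417, "y": 87, "h": 1925},
{"id": "K3", "type": "saddle", "x": 309, "y": 34, "h": 1922},
{"id": "K4", "type": "saddle", "x": 316, "y": 295, "h": 1912},
{"id": "K5", "type": "saddle", "x": 304, "y": 46, "h": 1907}],
"edges": [["K1", "S1"], ["K1", "L3"], ["K1", "L4"], ["K2", "S1"], ["K2", "L1"], ["K2", "L3"], ["K3", "S1"], ["K3", "L2"], ["K3", "L3"], ["K4", "S1"], ["K4", "S2"], ["K4", "L1"], ["K4", "L2"], ["K5", "S1"], ["K5", "L2"], ["K5", "L3"]]}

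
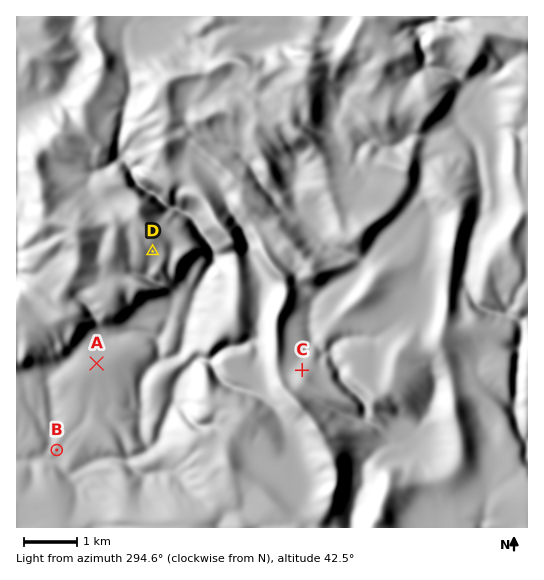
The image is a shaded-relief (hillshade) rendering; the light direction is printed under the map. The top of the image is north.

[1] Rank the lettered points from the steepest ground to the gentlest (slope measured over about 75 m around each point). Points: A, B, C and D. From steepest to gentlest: D C B A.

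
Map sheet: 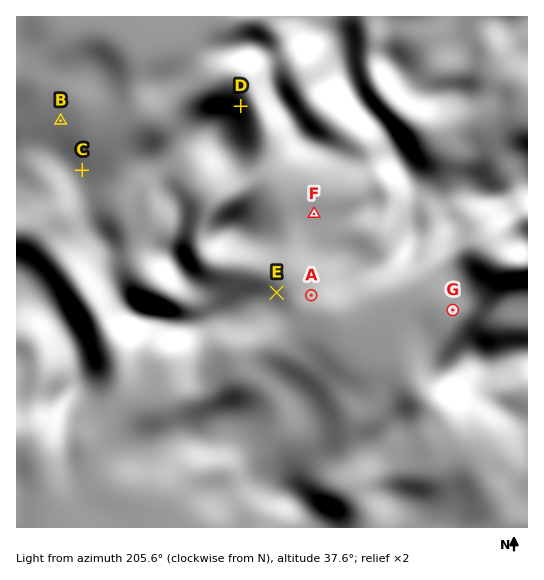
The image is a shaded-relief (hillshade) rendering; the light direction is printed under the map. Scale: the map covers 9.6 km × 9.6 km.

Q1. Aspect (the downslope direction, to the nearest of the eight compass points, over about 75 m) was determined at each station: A S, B N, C E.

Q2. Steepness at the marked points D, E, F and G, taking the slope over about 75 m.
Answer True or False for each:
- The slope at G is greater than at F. True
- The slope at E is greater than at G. False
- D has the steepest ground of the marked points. True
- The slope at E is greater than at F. True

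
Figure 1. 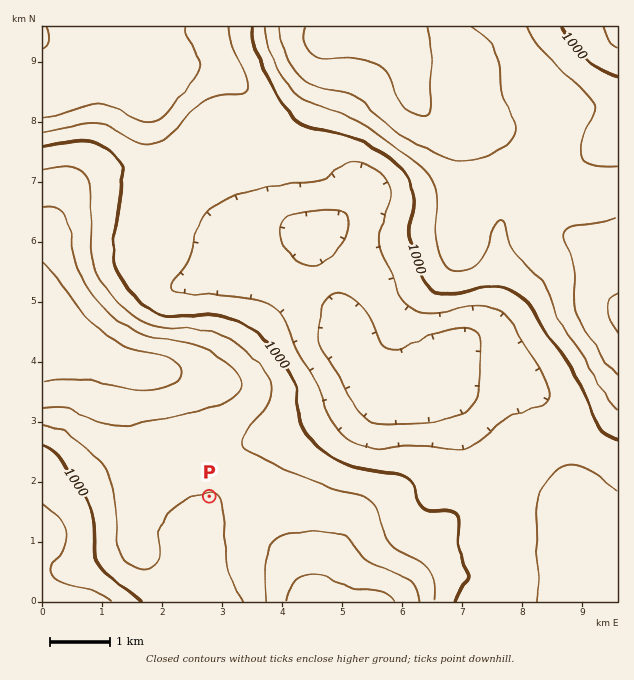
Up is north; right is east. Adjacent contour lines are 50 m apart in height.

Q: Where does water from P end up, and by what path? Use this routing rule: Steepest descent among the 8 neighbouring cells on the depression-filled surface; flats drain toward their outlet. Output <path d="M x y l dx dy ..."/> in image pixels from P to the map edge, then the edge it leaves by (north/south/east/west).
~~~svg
<path d="M209 496l0 5-10 19 0 3-2 2 0 6-1 1 0 56-2 3-10 10"/>
exit: south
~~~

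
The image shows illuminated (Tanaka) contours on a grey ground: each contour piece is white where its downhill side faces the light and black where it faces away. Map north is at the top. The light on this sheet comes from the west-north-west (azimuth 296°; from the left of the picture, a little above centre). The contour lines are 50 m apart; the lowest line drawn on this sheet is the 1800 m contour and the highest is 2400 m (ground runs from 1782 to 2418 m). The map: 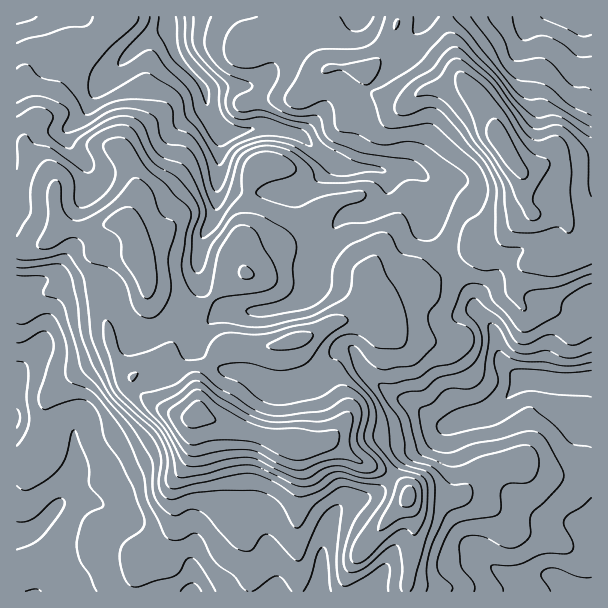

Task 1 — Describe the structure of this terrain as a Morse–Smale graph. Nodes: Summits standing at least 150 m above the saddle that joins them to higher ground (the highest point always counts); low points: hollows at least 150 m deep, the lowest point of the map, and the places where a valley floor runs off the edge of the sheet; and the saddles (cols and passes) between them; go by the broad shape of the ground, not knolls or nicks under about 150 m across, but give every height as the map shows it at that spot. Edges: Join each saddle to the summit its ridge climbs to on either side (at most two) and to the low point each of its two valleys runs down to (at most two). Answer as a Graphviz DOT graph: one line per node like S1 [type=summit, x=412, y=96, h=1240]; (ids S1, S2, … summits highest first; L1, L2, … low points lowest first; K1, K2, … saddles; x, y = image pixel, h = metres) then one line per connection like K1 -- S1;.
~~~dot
graph terrain {
  S1 [type=summit, x=197, y=413, h=2418];
  S2 [type=summit, x=500, y=140, h=2330];
  L1 [type=low, x=168, y=26, h=1782];
  L2 [type=low, x=585, y=17, h=1801];
  L3 [type=low, x=591, y=383, h=1802];
  L4 [type=low, x=17, y=536, h=1817];
  K1 [type=saddle, x=407, y=591, h=2104];
  K2 [type=saddle, x=450, y=264, h=2094];
  K3 [type=saddle, x=389, y=45, h=2091];
  K4 [type=saddle, x=296, y=33, h=2019];
  K1 -- S1;
  K1 -- L3;
  K1 -- L4;
  K2 -- S1;
  K2 -- S2;
  K2 -- L1;
  K2 -- L3;
  K3 -- S2;
  K3 -- L1;
  K3 -- L2;
  K4 -- S1;
  K4 -- S2;
  K4 -- L1;
}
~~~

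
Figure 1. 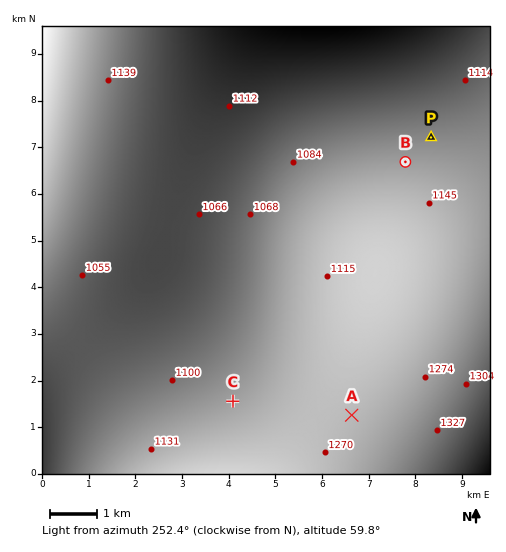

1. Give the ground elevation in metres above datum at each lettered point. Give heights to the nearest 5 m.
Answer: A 1255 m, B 1120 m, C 1145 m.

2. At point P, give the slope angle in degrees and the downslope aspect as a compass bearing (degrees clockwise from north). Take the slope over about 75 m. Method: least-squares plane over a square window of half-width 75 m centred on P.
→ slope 1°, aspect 310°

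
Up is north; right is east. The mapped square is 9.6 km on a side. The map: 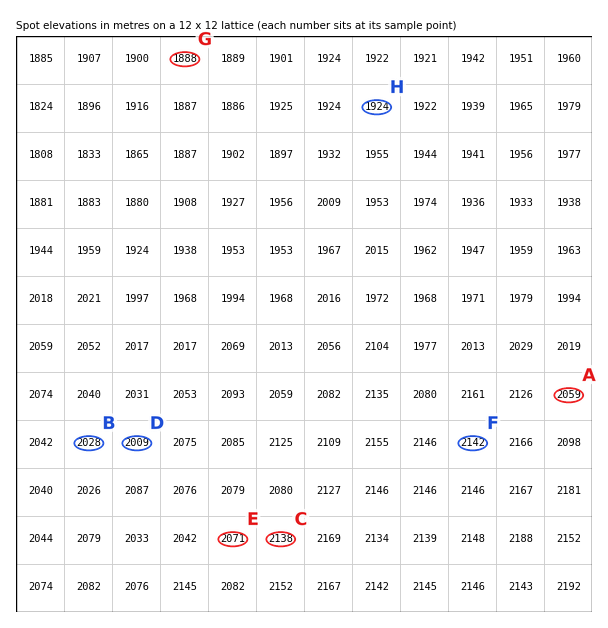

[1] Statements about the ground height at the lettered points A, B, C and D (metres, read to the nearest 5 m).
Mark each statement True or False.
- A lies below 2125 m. True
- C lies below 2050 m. False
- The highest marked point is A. False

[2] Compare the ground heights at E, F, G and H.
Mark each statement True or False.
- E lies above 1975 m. True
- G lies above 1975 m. False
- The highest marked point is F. True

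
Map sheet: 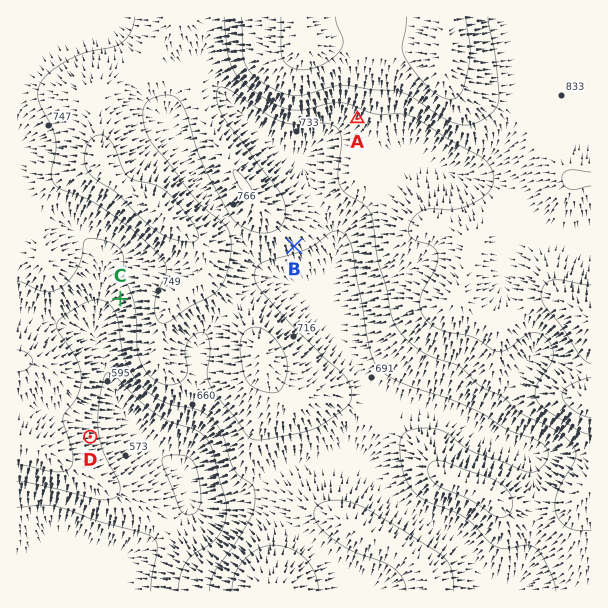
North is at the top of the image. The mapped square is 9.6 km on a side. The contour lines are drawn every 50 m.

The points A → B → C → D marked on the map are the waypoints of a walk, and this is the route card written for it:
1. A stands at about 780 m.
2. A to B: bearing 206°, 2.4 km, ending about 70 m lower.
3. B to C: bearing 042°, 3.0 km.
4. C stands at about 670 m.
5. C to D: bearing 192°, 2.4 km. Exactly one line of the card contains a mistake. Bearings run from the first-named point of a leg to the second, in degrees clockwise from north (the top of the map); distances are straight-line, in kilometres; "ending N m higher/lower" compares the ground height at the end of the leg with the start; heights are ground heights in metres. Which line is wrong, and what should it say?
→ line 3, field bearing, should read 253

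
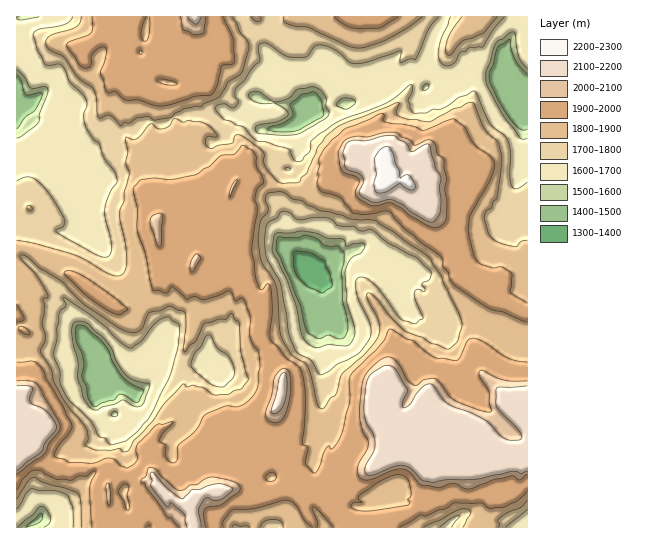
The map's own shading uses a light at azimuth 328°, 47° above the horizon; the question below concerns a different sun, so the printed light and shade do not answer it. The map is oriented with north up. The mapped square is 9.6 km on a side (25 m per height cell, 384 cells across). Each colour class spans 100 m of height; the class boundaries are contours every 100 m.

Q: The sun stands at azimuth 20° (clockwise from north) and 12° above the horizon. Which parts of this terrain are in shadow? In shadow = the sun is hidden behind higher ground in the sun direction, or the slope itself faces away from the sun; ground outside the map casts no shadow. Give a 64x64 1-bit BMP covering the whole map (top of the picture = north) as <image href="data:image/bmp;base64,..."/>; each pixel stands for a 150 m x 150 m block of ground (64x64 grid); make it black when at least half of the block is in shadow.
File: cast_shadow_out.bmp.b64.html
<image width="64" height="64" href="data:image/bmp;base64,Qk0+AgAAAAAAAD4AAAAoAAAAQAAAAEAAAAABAAEAAAAAAAACAAATCwAAEwsAAAIAAAAAAAAA////AAAAAAD/wPj/+wD//v/B+f/2AH///9P5//Q/////1cDw+D////+FwBAAP////4WAAAA///7/wIABwD/gP+AAAACAA8AAcAIAAAAAAAAUAhAAADAAAA4AAAAAOAAACgAwAQA4AAIAABgBgDAADgAADAGAMAAMAAgAAYCwABgAYAAAAFAAMAD/AAAAUAAwAP+ABIBQADAB/wBuAAAAYAP8APwAAAAAA/5z/gAAAAAH//P+AAAAAMf/8+4AAAAGx//5jAfwAA+H+PmcD/gA/4f8//wP+Af/B/7//A/w//4H8P/4H/H/+Afh//gf4//AB4H4cB/v/4AHA9AAP//+AAYDhAA///4AAAOAAH///AAAA4AAf//8AAAbwAD///wAADvAAP//8AAAM8AB///4AAw2wAH///gAABYAAf//8AAAEwAAf//AQAACAAAP/4BAACIAAgf/wCAAMAACB+/AAAA4AAAF+AAAAHkAAAToAAAA8AAAxIgAAADwAAAAgAAAAOAAABgAAAAA4AAAAAAAAATL8AOAAAAAD9/+A9gAAADf//8wPgAAAP///+A+AAAA//+P4//gAAb/+AHWH+AYBv/gPFgH8BwG/+BgZef/j4d/gAB3//+Ph39gAAP//8/OdnEMA///Se5gIA4Dz/6A/gAADwMN/hAWAECOAA//EBgAQAwADYOICA=="/>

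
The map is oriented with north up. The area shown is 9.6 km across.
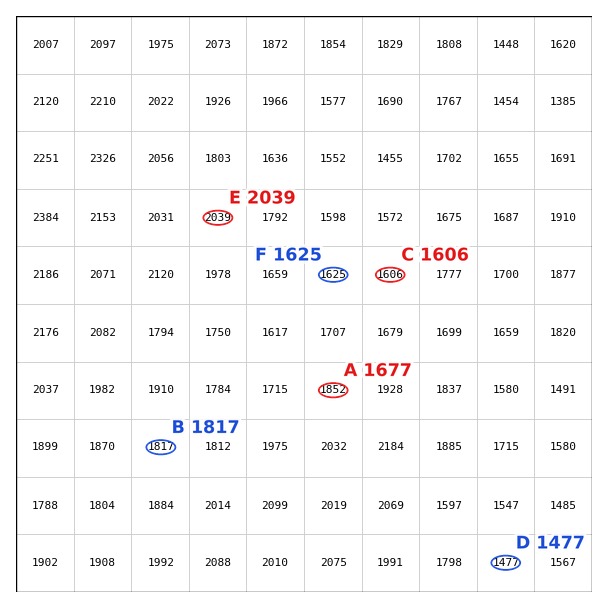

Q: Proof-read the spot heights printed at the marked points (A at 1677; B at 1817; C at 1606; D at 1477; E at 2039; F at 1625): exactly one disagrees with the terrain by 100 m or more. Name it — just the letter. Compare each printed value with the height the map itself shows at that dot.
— A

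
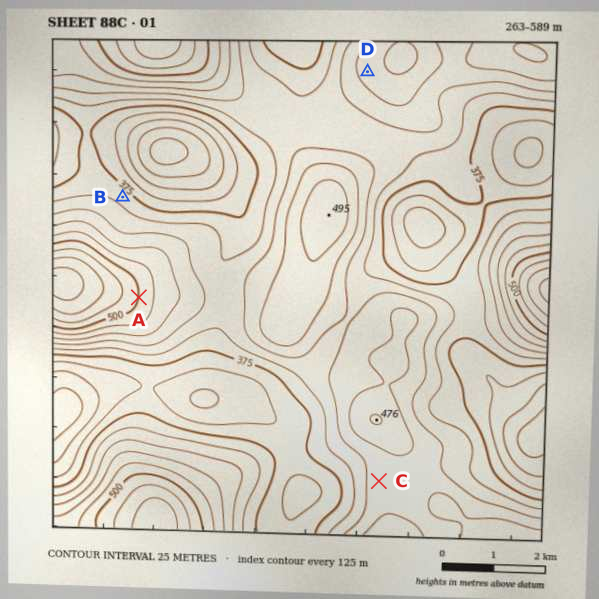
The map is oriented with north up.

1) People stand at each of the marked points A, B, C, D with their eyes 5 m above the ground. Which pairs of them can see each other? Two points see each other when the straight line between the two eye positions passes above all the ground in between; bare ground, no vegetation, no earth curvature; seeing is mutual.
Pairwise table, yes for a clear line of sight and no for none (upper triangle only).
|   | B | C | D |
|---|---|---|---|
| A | no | yes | yes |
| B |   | no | yes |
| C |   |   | no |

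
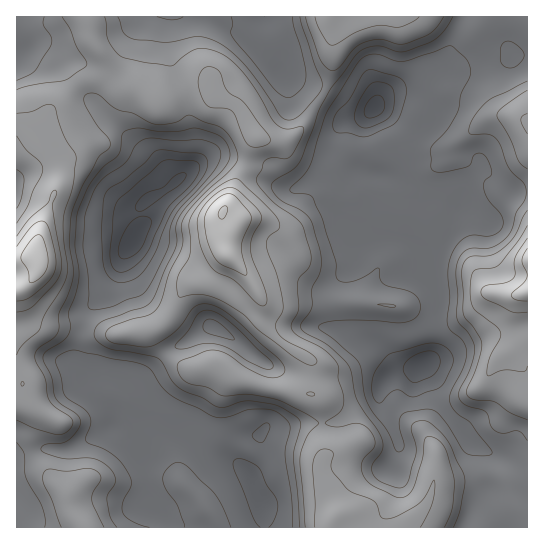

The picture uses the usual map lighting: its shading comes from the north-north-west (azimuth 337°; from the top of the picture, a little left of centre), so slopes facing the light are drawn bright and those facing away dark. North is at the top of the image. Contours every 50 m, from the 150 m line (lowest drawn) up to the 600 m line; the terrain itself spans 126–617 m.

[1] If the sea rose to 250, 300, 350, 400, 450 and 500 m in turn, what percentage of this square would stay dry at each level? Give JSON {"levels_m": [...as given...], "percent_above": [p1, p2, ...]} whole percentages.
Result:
{"levels_m": [250, 300, 350, 400, 450, 500], "percent_above": [94, 67, 46, 33, 13, 4]}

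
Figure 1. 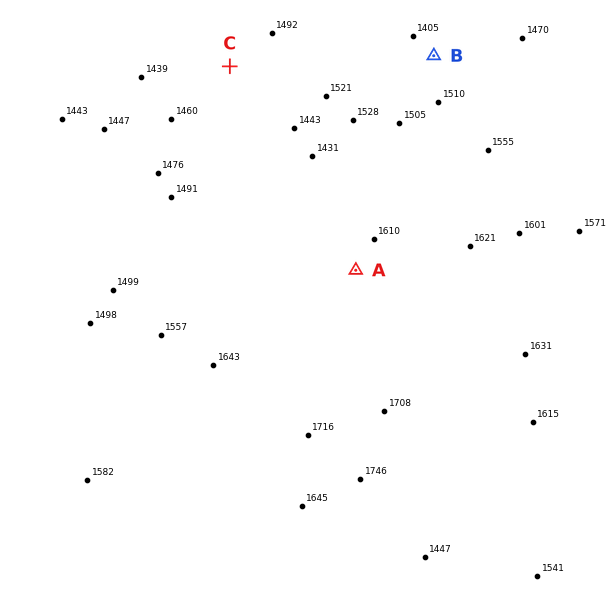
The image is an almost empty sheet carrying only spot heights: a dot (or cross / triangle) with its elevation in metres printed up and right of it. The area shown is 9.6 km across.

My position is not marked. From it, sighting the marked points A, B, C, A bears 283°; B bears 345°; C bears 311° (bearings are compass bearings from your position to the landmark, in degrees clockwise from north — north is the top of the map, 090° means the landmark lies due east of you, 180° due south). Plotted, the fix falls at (501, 303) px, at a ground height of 1640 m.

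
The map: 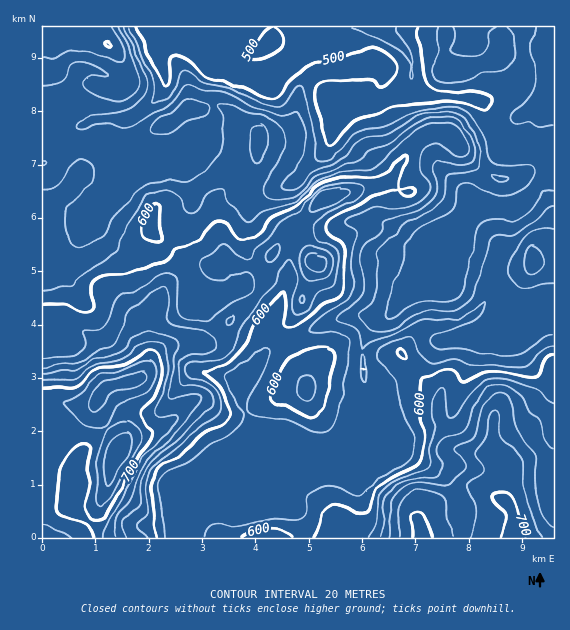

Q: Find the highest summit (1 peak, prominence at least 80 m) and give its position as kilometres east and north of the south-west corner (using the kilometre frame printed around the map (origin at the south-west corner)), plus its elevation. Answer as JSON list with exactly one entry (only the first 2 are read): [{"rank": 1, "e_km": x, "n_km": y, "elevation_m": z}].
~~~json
[{"rank": 1, "e_km": 1.41, "n_km": 1.61, "elevation_m": 760}]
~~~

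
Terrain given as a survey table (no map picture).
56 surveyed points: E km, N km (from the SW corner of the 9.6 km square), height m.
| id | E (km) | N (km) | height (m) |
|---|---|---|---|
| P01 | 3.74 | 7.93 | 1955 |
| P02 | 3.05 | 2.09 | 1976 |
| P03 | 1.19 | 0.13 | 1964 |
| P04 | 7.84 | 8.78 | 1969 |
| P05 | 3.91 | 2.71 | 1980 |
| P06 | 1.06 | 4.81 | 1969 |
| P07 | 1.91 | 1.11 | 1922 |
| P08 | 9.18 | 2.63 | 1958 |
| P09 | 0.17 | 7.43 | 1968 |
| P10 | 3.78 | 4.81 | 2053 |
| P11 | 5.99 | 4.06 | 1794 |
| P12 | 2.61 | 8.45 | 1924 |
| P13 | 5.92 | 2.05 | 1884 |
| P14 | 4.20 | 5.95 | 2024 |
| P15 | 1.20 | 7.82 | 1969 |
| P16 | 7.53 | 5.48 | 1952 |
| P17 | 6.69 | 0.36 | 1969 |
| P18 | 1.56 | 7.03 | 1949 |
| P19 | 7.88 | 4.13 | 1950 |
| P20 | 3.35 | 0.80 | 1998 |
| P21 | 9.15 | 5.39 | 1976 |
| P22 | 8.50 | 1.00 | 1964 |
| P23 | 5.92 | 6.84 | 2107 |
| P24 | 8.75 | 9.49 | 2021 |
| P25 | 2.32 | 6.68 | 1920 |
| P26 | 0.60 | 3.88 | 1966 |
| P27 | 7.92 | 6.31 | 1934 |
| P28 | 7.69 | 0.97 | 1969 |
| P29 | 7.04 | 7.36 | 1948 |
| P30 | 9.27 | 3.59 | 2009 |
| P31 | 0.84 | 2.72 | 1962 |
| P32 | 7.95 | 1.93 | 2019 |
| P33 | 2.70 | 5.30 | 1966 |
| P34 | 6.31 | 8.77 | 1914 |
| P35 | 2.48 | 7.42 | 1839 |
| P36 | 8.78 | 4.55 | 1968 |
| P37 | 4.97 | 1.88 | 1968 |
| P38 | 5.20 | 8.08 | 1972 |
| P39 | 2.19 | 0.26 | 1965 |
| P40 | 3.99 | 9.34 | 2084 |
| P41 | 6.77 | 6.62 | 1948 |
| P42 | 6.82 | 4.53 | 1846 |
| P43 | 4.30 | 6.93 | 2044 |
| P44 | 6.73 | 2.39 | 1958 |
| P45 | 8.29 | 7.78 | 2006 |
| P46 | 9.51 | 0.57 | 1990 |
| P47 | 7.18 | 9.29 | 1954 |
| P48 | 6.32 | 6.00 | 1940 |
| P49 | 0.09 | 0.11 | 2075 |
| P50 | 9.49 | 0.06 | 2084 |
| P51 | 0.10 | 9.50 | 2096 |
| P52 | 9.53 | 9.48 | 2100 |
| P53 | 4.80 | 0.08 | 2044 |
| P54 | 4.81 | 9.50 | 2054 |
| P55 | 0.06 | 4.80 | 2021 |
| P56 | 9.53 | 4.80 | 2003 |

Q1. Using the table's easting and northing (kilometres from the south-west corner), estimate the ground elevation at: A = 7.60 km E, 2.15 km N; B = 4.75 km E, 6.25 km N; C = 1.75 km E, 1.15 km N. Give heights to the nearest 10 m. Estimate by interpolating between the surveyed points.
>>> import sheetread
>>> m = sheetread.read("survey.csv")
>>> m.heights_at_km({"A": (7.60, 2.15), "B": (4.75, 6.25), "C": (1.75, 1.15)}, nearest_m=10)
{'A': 2030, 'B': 2100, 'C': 1890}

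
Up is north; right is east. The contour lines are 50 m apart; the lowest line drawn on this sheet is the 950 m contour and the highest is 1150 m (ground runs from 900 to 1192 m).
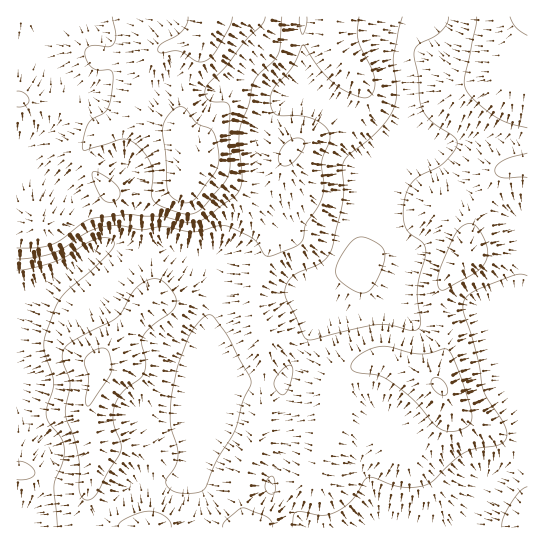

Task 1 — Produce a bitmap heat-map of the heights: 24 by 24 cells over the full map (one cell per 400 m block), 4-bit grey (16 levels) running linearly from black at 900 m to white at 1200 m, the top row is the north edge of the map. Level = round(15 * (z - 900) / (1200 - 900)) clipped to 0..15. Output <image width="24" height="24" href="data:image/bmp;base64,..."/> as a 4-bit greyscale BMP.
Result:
<image width="24" height="24" href="data:image/bmp;base64,Qk2WAQAAAAAAAHYAAAAoAAAAGAAAABgAAAABAAQAAAAAACABAAATCwAAEwsAABAAAAAAAAAAAAAAABEREQAiIiIAMzMzAERERABVVVUAZmZmAHd3dwCIiIgAmZmZAKqqqgC7u7sAzMzMAN3d3QDu7u4A////ABJEVVREVTIiEREQIxJFQzMzQzRDIiIREzJGQzIjQzRDMzMhEiI2ZDMiRDRENEQyIhJXVDIiNDNEREVUMhNnVDIiMzREREZlMgJXZUIiIzRVRWd0IgJodkMiIzNFVWdTIhNXdkMiNEM0VURTIgJFVlQyNEIiMyRCIgI0RmUzRDIiIiRCIhEjRFQzRDIjMiRUMkMiNEMzRUMzMiNmQ4hjNENDRVUyMiNWQ5mHd3iGZmVCIjRFQ4iJqa3JdmZSIjRERIiKqa3bh3ZSIiM0VYiamb3chodTIiI0RYmaq83chmdUMiIzRamaq83LhlVEQyNEVqmZq7u6llRFUyNVZ5maq8zKmGVWUyNGd4maq83cqXVmQyNFd5mZq8zeunVmQyI1eA=="/>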